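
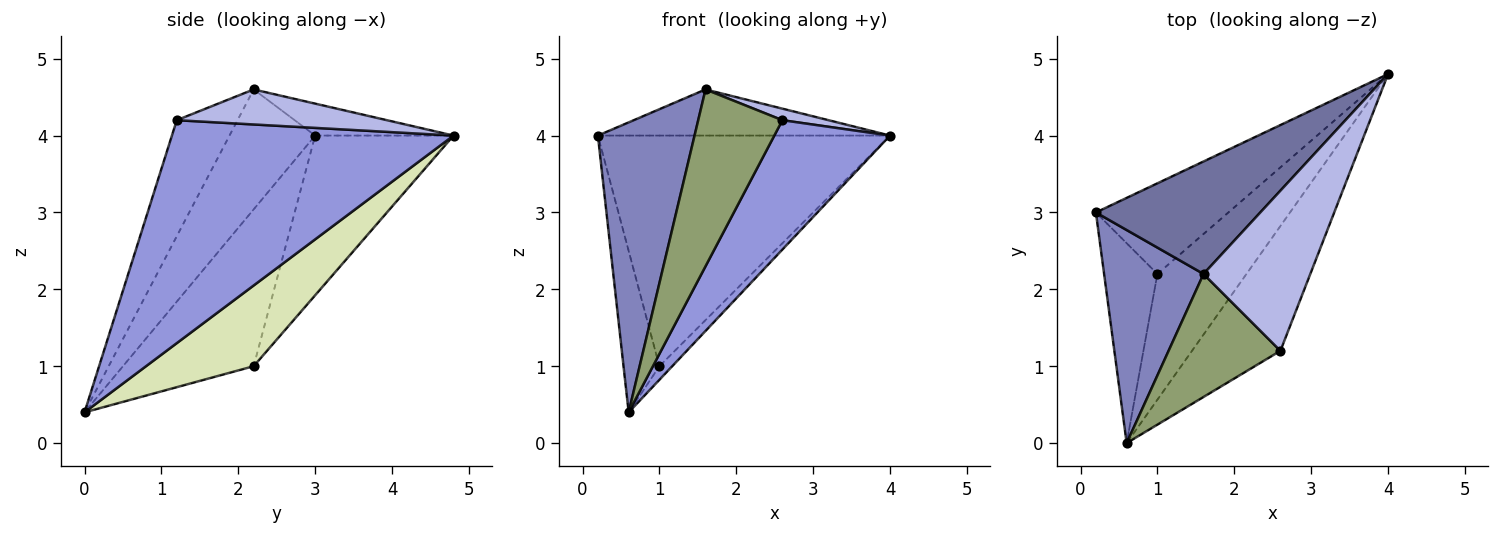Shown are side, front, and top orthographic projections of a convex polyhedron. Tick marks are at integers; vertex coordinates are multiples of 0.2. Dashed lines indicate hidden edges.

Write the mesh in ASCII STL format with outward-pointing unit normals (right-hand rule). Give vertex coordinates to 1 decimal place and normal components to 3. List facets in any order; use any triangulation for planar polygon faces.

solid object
 facet normal -0.177 0.373 0.911
  outer loop
   vertex 1.6 2.2 4.6
   vertex 4.0 4.8 4.0
   vertex 0.2 3.0 4.0
  endloop
 endfacet
 facet normal -0.581 -0.656 0.482
  outer loop
   vertex 1.6 2.2 4.6
   vertex 0.2 3.0 4.0
   vertex 0.6 0.0 0.4
  endloop
 endfacet
 facet normal 0.868 -0.357 -0.344
  outer loop
   vertex 2.6 1.2 4.2
   vertex 0.6 0.0 0.4
   vertex 4.0 4.8 4.0
  endloop
 endfacet
 facet normal 0.311 -0.068 0.948
  outer loop
   vertex 2.6 1.2 4.2
   vertex 4.0 4.8 4.0
   vertex 1.6 2.2 4.6
  endloop
 endfacet
 facet normal -0.510 -0.706 0.491
  outer loop
   vertex 2.6 1.2 4.2
   vertex 1.6 2.2 4.6
   vertex 0.6 0.0 0.4
  endloop
 endfacet
 facet normal -0.403 0.852 -0.335
  outer loop
   vertex 1.0 2.2 1.0
   vertex 0.2 3.0 4.0
   vertex 4.0 4.8 4.0
  endloop
 endfacet
 facet normal -0.916 0.252 -0.311
  outer loop
   vertex 1.0 2.2 1.0
   vertex 0.6 0.0 0.4
   vertex 0.2 3.0 4.0
  endloop
 endfacet
 facet normal 0.669 0.080 -0.739
  outer loop
   vertex 1.0 2.2 1.0
   vertex 4.0 4.8 4.0
   vertex 0.6 0.0 0.4
  endloop
 endfacet
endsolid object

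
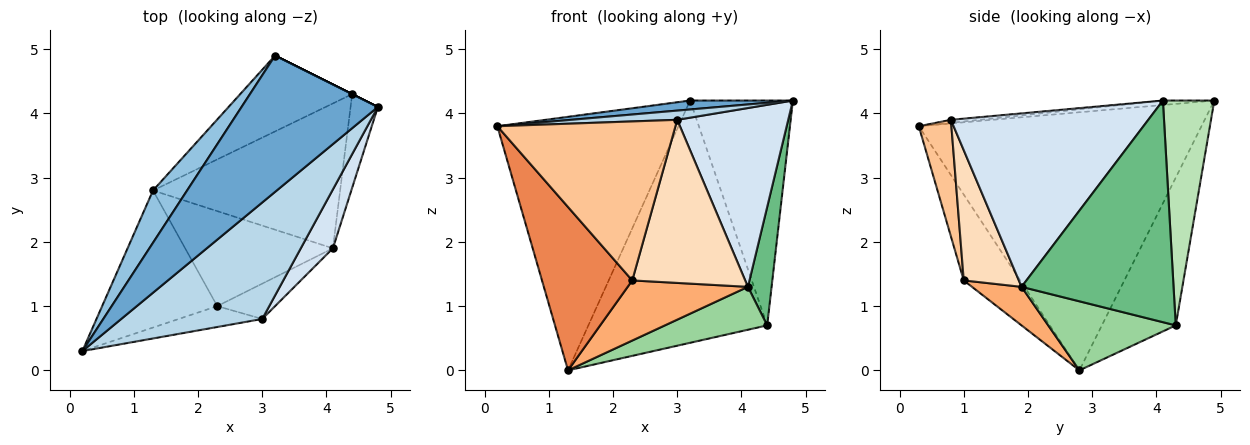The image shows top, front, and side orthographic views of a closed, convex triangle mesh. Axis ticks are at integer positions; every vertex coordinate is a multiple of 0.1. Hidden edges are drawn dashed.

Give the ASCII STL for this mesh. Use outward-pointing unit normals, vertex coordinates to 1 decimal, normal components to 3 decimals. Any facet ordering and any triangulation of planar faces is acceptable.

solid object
 facet normal -0.033 -0.065 0.997
  outer loop
   vertex 3.2 4.9 4.2
   vertex 0.2 0.3 3.8
   vertex 4.8 4.1 4.2
  endloop
 endfacet
 facet normal -0.837 0.536 0.110
  outer loop
   vertex 1.3 2.8 0.0
   vertex 0.2 0.3 3.8
   vertex 3.2 4.9 4.2
  endloop
 endfacet
 facet normal -0.022 -0.079 0.997
  outer loop
   vertex 3.0 0.8 3.9
   vertex 4.8 4.1 4.2
   vertex 0.2 0.3 3.8
  endloop
 endfacet
 facet normal 0.861 -0.484 0.159
  outer loop
   vertex 3.0 0.8 3.9
   vertex 4.1 1.9 1.3
   vertex 4.8 4.1 4.2
  endloop
 endfacet
 facet normal -0.432 -0.691 -0.580
  outer loop
   vertex 2.3 1.0 1.4
   vertex 0.2 0.3 3.8
   vertex 1.3 2.8 0.0
  endloop
 endfacet
 facet normal 0.215 -0.522 -0.825
  outer loop
   vertex 2.3 1.0 1.4
   vertex 1.3 2.8 0.0
   vertex 4.1 1.9 1.3
  endloop
 endfacet
 facet normal 0.179 -0.976 -0.128
  outer loop
   vertex 2.3 1.0 1.4
   vertex 3.0 0.8 3.9
   vertex 0.2 0.3 3.8
  endloop
 endfacet
 facet normal 0.430 -0.882 -0.191
  outer loop
   vertex 2.3 1.0 1.4
   vertex 4.1 1.9 1.3
   vertex 3.0 0.8 3.9
  endloop
 endfacet
 facet normal 0.981 -0.153 -0.121
  outer loop
   vertex 4.4 4.3 0.7
   vertex 4.8 4.1 4.2
   vertex 4.1 1.9 1.3
  endloop
 endfacet
 facet normal 0.334 -0.268 -0.904
  outer loop
   vertex 4.4 4.3 0.7
   vertex 4.1 1.9 1.3
   vertex 1.3 2.8 0.0
  endloop
 endfacet
 facet normal 0.447 0.894 0.000
  outer loop
   vertex 4.4 4.3 0.7
   vertex 3.2 4.9 4.2
   vertex 4.8 4.1 4.2
  endloop
 endfacet
 facet normal -0.367 0.888 -0.278
  outer loop
   vertex 4.4 4.3 0.7
   vertex 1.3 2.8 0.0
   vertex 3.2 4.9 4.2
  endloop
 endfacet
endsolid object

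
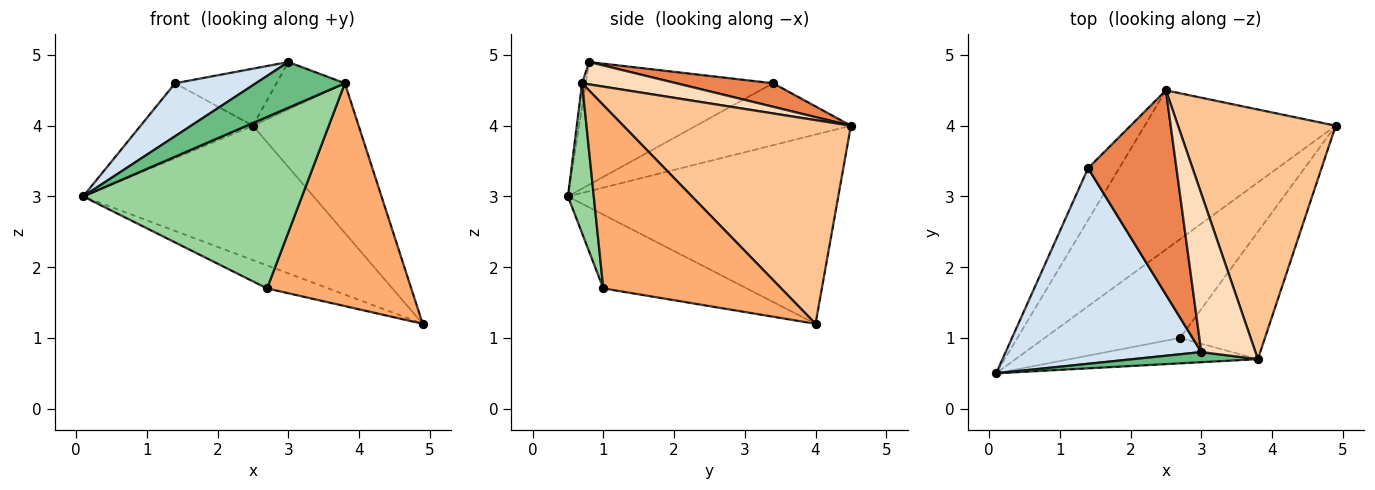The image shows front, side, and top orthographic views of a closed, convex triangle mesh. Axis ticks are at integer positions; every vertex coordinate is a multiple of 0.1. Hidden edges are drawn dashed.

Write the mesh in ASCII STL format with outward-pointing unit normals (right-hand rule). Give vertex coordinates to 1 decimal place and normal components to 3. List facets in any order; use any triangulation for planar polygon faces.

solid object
 facet normal -0.604 0.514 -0.609
  outer loop
   vertex 2.5 4.5 4.0
   vertex 4.9 4.0 1.2
   vertex 0.1 0.5 3.0
  endloop
 endfacet
 facet normal -0.469 0.200 -0.860
  outer loop
   vertex 2.7 1.0 1.7
   vertex 0.1 0.5 3.0
   vertex 4.9 4.0 1.2
  endloop
 endfacet
 facet normal -0.750 0.544 -0.377
  outer loop
   vertex 1.4 3.4 4.6
   vertex 2.5 4.5 4.0
   vertex 0.1 0.5 3.0
  endloop
 endfacet
 facet normal -0.518 -0.223 0.826
  outer loop
   vertex 1.4 3.4 4.6
   vertex 0.1 0.5 3.0
   vertex 3.0 0.8 4.9
  endloop
 endfacet
 facet normal 0.248 0.261 0.933
  outer loop
   vertex 1.4 3.4 4.6
   vertex 3.0 0.8 4.9
   vertex 2.5 4.5 4.0
  endloop
 endfacet
 facet normal 0.731 -0.592 -0.339
  outer loop
   vertex 3.8 0.7 4.6
   vertex 2.7 1.0 1.7
   vertex 4.9 4.0 1.2
  endloop
 endfacet
 facet normal 0.742 0.345 0.575
  outer loop
   vertex 3.8 0.7 4.6
   vertex 4.9 4.0 1.2
   vertex 2.5 4.5 4.0
  endloop
 endfacet
 facet normal 0.367 0.266 0.891
  outer loop
   vertex 3.8 0.7 4.6
   vertex 2.5 4.5 4.0
   vertex 3.0 0.8 4.9
  endloop
 endfacet
 facet normal -0.041 -0.975 0.216
  outer loop
   vertex 3.8 0.7 4.6
   vertex 3.0 0.8 4.9
   vertex 0.1 0.5 3.0
  endloop
 endfacet
 facet normal 0.116 -0.982 -0.146
  outer loop
   vertex 3.8 0.7 4.6
   vertex 0.1 0.5 3.0
   vertex 2.7 1.0 1.7
  endloop
 endfacet
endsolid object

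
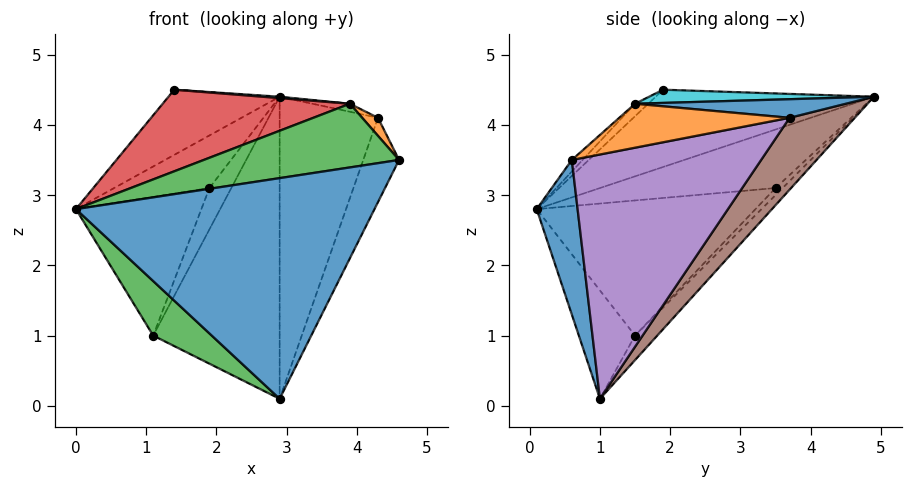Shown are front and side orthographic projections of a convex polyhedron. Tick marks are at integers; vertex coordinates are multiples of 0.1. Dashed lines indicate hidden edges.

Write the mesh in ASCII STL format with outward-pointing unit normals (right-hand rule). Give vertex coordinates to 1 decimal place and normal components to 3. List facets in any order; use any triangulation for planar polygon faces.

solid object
 facet normal 0.134 -0.974 -0.181
  outer loop
   vertex 2.9 1.0 0.1
   vertex 4.6 0.6 3.5
   vertex 0.0 0.1 2.8
  endloop
 endfacet
 facet normal -0.864 0.440 0.245
  outer loop
   vertex 1.4 1.9 4.5
   vertex 2.9 4.9 4.4
   vertex 0.0 0.1 2.8
  endloop
 endfacet
 facet normal -0.494 -0.514 -0.701
  outer loop
   vertex 1.1 1.5 1.0
   vertex 2.9 1.0 0.1
   vertex 0.0 0.1 2.8
  endloop
 endfacet
 facet normal -0.129 0.735 -0.666
  outer loop
   vertex 1.1 1.5 1.0
   vertex 2.9 4.9 4.4
   vertex 2.9 1.0 0.1
  endloop
 endfacet
 facet normal 0.889 0.168 -0.425
  outer loop
   vertex 4.3 3.7 4.1
   vertex 4.6 0.6 3.5
   vertex 2.9 1.0 0.1
  endloop
 endfacet
 facet normal 0.441 0.665 -0.603
  outer loop
   vertex 4.3 3.7 4.1
   vertex 2.9 1.0 0.1
   vertex 2.9 4.9 4.4
  endloop
 endfacet
 facet normal -0.868 0.471 0.161
  outer loop
   vertex 1.9 3.5 3.1
   vertex 0.0 0.1 2.8
   vertex 2.9 4.9 4.4
  endloop
 endfacet
 facet normal -0.859 0.492 -0.142
  outer loop
   vertex 1.9 3.5 3.1
   vertex 1.1 1.5 1.0
   vertex 0.0 0.1 2.8
  endloop
 endfacet
 facet normal -0.240 0.747 -0.620
  outer loop
   vertex 1.9 3.5 3.1
   vertex 2.9 4.9 4.4
   vertex 1.1 1.5 1.0
  endloop
 endfacet
 facet normal 0.079 -0.006 0.997
  outer loop
   vertex 3.9 1.5 4.3
   vertex 2.9 4.9 4.4
   vertex 1.4 1.9 4.5
  endloop
 endfacet
 facet normal 0.245 0.044 0.969
  outer loop
   vertex 3.9 1.5 4.3
   vertex 4.3 3.7 4.1
   vertex 2.9 4.9 4.4
  endloop
 endfacet
 facet normal 0.713 -0.066 0.698
  outer loop
   vertex 3.9 1.5 4.3
   vertex 4.6 0.6 3.5
   vertex 4.3 3.7 4.1
  endloop
 endfacet
 facet normal -0.038 -0.680 0.732
  outer loop
   vertex 3.9 1.5 4.3
   vertex 0.0 0.1 2.8
   vertex 4.6 0.6 3.5
  endloop
 endfacet
 facet normal -0.047 -0.666 0.744
  outer loop
   vertex 3.9 1.5 4.3
   vertex 1.4 1.9 4.5
   vertex 0.0 0.1 2.8
  endloop
 endfacet
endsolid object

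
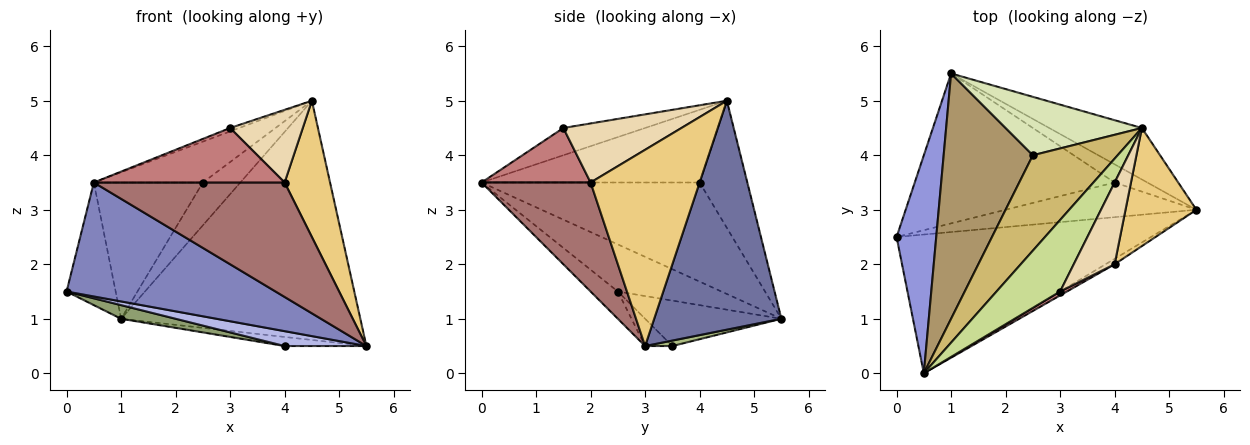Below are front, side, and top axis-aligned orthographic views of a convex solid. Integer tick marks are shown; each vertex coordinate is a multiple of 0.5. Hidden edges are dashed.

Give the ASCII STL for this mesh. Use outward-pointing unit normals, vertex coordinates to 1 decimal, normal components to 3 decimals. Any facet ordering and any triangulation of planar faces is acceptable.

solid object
 facet normal 0.461 0.867 -0.187
  outer loop
   vertex 4.5 4.5 5.0
   vertex 5.5 3.0 0.5
   vertex 1.0 5.5 1.0
  endloop
 endfacet
 facet normal -0.083 -0.633 -0.770
  outer loop
   vertex 0.5 0.0 3.5
   vertex 0.0 2.5 1.5
   vertex 5.5 3.0 0.5
  endloop
 endfacet
 facet normal -0.719 0.341 0.606
  outer loop
   vertex 0.5 0.0 3.5
   vertex 1.0 5.5 1.0
   vertex 0.0 2.5 1.5
  endloop
 endfacet
 facet normal -0.130 -0.391 -0.911
  outer loop
   vertex 4.0 3.5 0.5
   vertex 5.5 3.0 0.5
   vertex 0.0 2.5 1.5
  endloop
 endfacet
 facet normal -0.221 -0.088 -0.971
  outer loop
   vertex 4.0 3.5 0.5
   vertex 0.0 2.5 1.5
   vertex 1.0 5.5 1.0
  endloop
 endfacet
 facet normal 0.147 0.442 -0.885
  outer loop
   vertex 4.0 3.5 0.5
   vertex 1.0 5.5 1.0
   vertex 5.5 3.0 0.5
  endloop
 endfacet
 facet normal -0.394 0.044 0.918
  outer loop
   vertex 3.0 1.5 4.5
   vertex 4.5 4.5 5.0
   vertex 0.5 0.0 3.5
  endloop
 endfacet
 facet normal -0.601 0.472 0.644
  outer loop
   vertex 2.5 4.0 3.5
   vertex 4.5 4.5 5.0
   vertex 1.0 5.5 1.0
  endloop
 endfacet
 facet normal -0.697 0.348 0.627
  outer loop
   vertex 2.5 4.0 3.5
   vertex 1.0 5.5 1.0
   vertex 0.5 0.0 3.5
  endloop
 endfacet
 facet normal -0.619 0.309 0.722
  outer loop
   vertex 2.5 4.0 3.5
   vertex 0.5 0.0 3.5
   vertex 4.5 4.5 5.0
  endloop
 endfacet
 facet normal 0.876 -0.365 0.316
  outer loop
   vertex 4.0 2.0 3.5
   vertex 5.5 3.0 0.5
   vertex 4.5 4.5 5.0
  endloop
 endfacet
 facet normal 0.734 -0.451 0.508
  outer loop
   vertex 4.0 2.0 3.5
   vertex 4.5 4.5 5.0
   vertex 3.0 1.5 4.5
  endloop
 endfacet
 facet normal 0.496 -0.868 -0.041
  outer loop
   vertex 4.0 2.0 3.5
   vertex 0.5 0.0 3.5
   vertex 5.5 3.0 0.5
  endloop
 endfacet
 facet normal 0.495 -0.867 0.062
  outer loop
   vertex 4.0 2.0 3.5
   vertex 3.0 1.5 4.5
   vertex 0.5 0.0 3.5
  endloop
 endfacet
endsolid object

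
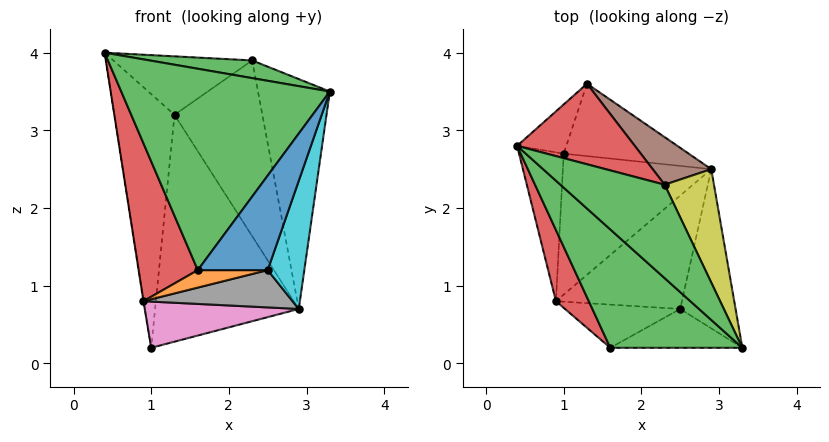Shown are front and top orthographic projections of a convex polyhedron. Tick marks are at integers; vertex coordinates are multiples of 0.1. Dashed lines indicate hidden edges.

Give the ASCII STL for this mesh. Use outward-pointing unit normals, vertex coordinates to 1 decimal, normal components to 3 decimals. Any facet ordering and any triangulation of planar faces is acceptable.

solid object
 facet normal -0.721 0.680 -0.132
  outer loop
   vertex 1.0 2.7 0.2
   vertex 0.4 2.8 4.0
   vertex 1.3 3.6 3.2
  endloop
 endfacet
 facet normal -0.988 0.003 -0.156
  outer loop
   vertex 0.9 0.8 0.8
   vertex 0.4 2.8 4.0
   vertex 1.0 2.7 0.2
  endloop
 endfacet
 facet normal 0.003 -0.186 0.983
  outer loop
   vertex 2.3 2.3 3.9
   vertex 0.4 2.8 4.0
   vertex 3.3 0.2 3.5
  endloop
 endfacet
 facet normal 0.193 0.576 0.794
  outer loop
   vertex 2.3 2.3 3.9
   vertex 1.3 3.6 3.2
   vertex 0.4 2.8 4.0
  endloop
 endfacet
 facet normal 0.177 0.938 -0.299
  outer loop
   vertex 2.9 2.5 0.7
   vertex 1.0 2.7 0.2
   vertex 1.3 3.6 3.2
  endloop
 endfacet
 facet normal 0.731 0.658 0.178
  outer loop
   vertex 2.9 2.5 0.7
   vertex 1.3 3.6 3.2
   vertex 2.3 2.3 3.9
  endloop
 endfacet
 facet normal 0.212 -0.304 -0.929
  outer loop
   vertex 2.9 2.5 0.7
   vertex 0.9 0.8 0.8
   vertex 1.0 2.7 0.2
  endloop
 endfacet
 facet normal 0.213 -0.305 -0.928
  outer loop
   vertex 2.9 2.5 0.7
   vertex 2.5 0.7 1.2
   vertex 0.9 0.8 0.8
  endloop
 endfacet
 facet normal 0.900 0.392 0.193
  outer loop
   vertex 2.9 2.5 0.7
   vertex 2.3 2.3 3.9
   vertex 3.3 0.2 3.5
  endloop
 endfacet
 facet normal 0.879 -0.298 -0.371
  outer loop
   vertex 2.9 2.5 0.7
   vertex 3.3 0.2 3.5
   vertex 2.5 0.7 1.2
  endloop
 endfacet
 facet normal 0.457 -0.823 -0.338
  outer loop
   vertex 1.6 0.2 1.2
   vertex 2.5 0.7 1.2
   vertex 3.3 0.2 3.5
  endloop
 endfacet
 facet normal 0.204 -0.367 -0.908
  outer loop
   vertex 1.6 0.2 1.2
   vertex 0.9 0.8 0.8
   vertex 2.5 0.7 1.2
  endloop
 endfacet
 facet normal -0.565 -0.711 0.418
  outer loop
   vertex 1.6 0.2 1.2
   vertex 3.3 0.2 3.5
   vertex 0.4 2.8 4.0
  endloop
 endfacet
 facet normal -0.713 -0.639 0.288
  outer loop
   vertex 1.6 0.2 1.2
   vertex 0.4 2.8 4.0
   vertex 0.9 0.8 0.8
  endloop
 endfacet
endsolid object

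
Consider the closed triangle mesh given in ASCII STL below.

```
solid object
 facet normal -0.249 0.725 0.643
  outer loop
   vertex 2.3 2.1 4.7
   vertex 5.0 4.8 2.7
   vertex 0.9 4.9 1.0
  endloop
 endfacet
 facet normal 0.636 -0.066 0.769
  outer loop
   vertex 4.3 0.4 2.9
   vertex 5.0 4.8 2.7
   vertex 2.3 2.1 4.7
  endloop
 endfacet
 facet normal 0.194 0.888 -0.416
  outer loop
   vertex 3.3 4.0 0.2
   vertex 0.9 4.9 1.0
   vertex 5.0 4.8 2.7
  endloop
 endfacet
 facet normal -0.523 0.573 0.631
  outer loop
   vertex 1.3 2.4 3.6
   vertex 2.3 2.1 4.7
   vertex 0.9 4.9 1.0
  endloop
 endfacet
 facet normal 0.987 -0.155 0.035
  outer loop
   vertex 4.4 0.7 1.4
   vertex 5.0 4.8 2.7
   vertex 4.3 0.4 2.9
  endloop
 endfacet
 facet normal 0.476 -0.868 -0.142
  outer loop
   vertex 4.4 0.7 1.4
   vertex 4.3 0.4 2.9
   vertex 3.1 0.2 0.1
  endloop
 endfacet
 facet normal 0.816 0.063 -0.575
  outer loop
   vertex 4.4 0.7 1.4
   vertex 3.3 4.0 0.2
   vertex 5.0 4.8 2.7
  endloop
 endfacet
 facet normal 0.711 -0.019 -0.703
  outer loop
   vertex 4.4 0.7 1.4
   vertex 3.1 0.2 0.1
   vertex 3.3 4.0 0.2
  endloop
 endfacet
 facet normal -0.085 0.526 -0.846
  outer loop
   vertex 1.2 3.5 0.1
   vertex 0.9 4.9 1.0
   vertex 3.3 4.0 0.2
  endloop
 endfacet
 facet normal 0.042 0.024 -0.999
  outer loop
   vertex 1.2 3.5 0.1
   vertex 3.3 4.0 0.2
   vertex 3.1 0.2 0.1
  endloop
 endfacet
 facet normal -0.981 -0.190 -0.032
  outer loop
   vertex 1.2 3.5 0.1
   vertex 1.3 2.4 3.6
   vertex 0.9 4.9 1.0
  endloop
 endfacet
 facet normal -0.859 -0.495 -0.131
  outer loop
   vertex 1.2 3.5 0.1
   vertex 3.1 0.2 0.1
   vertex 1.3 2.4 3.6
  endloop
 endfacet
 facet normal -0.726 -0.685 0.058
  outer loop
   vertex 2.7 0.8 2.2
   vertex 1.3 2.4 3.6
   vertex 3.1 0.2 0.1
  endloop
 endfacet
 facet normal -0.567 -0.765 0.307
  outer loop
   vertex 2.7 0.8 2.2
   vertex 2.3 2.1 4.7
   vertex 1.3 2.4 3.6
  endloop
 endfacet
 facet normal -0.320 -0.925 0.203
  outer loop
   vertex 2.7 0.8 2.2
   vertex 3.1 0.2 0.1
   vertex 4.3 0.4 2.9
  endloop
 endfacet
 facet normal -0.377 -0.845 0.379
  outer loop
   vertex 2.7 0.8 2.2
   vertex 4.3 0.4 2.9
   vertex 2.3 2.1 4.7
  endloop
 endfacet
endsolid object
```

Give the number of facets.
16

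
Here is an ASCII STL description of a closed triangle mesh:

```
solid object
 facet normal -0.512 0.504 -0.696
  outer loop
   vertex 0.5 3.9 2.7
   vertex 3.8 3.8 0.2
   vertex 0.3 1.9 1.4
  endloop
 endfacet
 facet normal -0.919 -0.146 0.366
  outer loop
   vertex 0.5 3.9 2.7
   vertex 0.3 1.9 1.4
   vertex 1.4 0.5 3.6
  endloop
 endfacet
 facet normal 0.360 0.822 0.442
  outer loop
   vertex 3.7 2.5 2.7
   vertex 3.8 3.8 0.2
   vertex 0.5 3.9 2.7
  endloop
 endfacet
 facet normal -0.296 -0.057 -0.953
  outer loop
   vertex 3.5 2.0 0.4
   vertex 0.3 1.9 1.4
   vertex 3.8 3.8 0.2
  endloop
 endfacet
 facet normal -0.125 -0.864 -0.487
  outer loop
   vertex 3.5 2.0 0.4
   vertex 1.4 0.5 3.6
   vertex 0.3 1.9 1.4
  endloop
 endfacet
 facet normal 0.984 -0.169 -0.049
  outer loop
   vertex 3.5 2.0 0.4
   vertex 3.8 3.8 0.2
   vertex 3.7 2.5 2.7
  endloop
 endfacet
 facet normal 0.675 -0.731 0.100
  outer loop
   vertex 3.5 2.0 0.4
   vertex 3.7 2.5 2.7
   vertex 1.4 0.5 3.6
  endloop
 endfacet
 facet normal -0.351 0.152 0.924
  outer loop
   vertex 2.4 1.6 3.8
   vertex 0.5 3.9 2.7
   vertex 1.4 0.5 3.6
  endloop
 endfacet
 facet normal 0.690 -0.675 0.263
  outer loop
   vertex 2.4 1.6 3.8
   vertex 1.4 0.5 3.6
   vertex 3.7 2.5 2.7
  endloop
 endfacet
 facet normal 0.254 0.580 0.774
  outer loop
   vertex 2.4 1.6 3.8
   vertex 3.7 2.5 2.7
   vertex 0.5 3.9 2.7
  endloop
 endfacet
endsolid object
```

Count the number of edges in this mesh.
15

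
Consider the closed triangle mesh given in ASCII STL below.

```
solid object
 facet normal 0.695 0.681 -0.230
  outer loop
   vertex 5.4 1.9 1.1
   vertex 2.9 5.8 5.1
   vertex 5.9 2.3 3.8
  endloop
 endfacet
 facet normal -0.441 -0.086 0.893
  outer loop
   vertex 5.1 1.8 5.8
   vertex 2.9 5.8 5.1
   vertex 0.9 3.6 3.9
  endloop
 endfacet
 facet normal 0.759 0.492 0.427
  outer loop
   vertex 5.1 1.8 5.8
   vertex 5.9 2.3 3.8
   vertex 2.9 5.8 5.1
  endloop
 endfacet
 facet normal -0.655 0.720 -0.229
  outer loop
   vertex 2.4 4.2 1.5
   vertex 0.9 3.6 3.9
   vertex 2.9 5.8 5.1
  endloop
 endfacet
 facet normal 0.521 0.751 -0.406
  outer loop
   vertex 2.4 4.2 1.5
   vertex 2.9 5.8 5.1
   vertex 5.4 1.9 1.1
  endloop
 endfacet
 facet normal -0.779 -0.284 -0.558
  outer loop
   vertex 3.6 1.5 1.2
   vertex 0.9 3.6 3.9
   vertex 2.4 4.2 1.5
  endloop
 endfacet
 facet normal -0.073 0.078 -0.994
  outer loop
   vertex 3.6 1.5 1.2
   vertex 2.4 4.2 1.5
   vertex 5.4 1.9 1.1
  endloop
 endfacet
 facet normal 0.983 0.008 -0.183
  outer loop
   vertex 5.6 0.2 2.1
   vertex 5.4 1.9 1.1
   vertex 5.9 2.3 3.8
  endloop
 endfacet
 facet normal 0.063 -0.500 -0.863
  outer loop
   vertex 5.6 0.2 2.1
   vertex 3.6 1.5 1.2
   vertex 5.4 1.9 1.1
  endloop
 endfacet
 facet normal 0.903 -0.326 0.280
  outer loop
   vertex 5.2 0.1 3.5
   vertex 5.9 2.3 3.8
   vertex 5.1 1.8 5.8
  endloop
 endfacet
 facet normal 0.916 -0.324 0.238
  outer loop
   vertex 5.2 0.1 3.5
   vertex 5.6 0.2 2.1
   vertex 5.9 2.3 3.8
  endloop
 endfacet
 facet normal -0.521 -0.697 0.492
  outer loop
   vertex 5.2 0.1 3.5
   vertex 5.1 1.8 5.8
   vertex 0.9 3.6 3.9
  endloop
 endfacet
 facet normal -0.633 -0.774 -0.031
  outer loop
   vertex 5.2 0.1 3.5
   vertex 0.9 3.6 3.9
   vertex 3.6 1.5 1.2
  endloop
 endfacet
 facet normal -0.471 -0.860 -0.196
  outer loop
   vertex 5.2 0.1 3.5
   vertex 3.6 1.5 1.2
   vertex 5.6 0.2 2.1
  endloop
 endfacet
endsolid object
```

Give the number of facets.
14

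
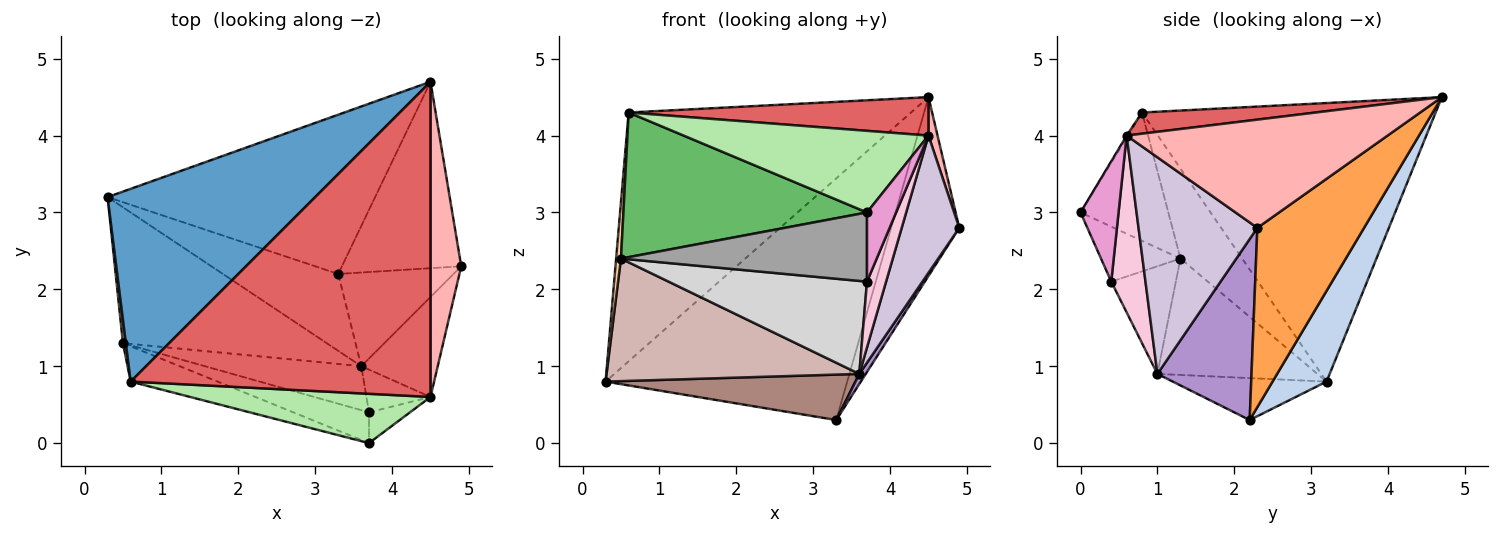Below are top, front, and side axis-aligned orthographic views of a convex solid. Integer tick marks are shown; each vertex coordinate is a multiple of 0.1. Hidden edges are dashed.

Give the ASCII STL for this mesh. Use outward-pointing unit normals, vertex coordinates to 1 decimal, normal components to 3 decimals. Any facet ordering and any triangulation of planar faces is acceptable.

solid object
 facet normal -0.635 0.611 0.473
  outer loop
   vertex 0.6 0.8 4.3
   vertex 4.5 4.7 4.5
   vertex 0.3 3.2 0.8
  endloop
 endfacet
 facet normal 0.183 0.821 -0.541
  outer loop
   vertex 3.3 2.2 0.3
   vertex 0.3 3.2 0.8
   vertex 4.5 4.7 4.5
  endloop
 endfacet
 facet normal 0.735 0.469 -0.489
  outer loop
   vertex 3.3 2.2 0.3
   vertex 4.5 4.7 4.5
   vertex 4.9 2.3 2.8
  endloop
 endfacet
 facet normal -0.996 -0.078 0.032
  outer loop
   vertex 0.5 1.3 2.4
   vertex 0.6 0.8 4.3
   vertex 0.3 3.2 0.8
  endloop
 endfacet
 facet normal -0.330 -0.917 -0.224
  outer loop
   vertex 0.5 1.3 2.4
   vertex 3.7 0.0 3.0
   vertex 0.6 0.8 4.3
  endloop
 endfacet
 facet normal -0.004 -0.856 0.517
  outer loop
   vertex 4.5 0.6 4.0
   vertex 0.6 0.8 4.3
   vertex 3.7 0.0 3.0
  endloop
 endfacet
 facet normal 0.070 -0.121 0.990
  outer loop
   vertex 4.5 0.6 4.0
   vertex 4.5 4.7 4.5
   vertex 0.6 0.8 4.3
  endloop
 endfacet
 facet normal 0.961 -0.033 0.273
  outer loop
   vertex 4.5 0.6 4.0
   vertex 4.9 2.3 2.8
   vertex 4.5 4.7 4.5
  endloop
 endfacet
 facet normal 0.842 -0.058 -0.537
  outer loop
   vertex 3.6 1.0 0.9
   vertex 3.3 2.2 0.3
   vertex 4.9 2.3 2.8
  endloop
 endfacet
 facet normal 0.858 -0.415 -0.303
  outer loop
   vertex 3.6 1.0 0.9
   vertex 4.9 2.3 2.8
   vertex 4.5 0.6 4.0
  endloop
 endfacet
 facet normal -0.299 -0.485 -0.822
  outer loop
   vertex 3.6 1.0 0.9
   vertex 0.3 3.2 0.8
   vertex 3.3 2.2 0.3
  endloop
 endfacet
 facet normal -0.390 -0.617 -0.684
  outer loop
   vertex 3.6 1.0 0.9
   vertex 0.5 1.3 2.4
   vertex 0.3 3.2 0.8
  endloop
 endfacet
 facet normal 0.766 -0.587 -0.261
  outer loop
   vertex 3.7 0.4 2.1
   vertex 4.5 0.6 4.0
   vertex 3.7 0.0 3.0
  endloop
 endfacet
 facet normal 0.833 -0.465 -0.302
  outer loop
   vertex 3.7 0.4 2.1
   vertex 3.6 1.0 0.9
   vertex 4.5 0.6 4.0
  endloop
 endfacet
 facet normal -0.283 -0.876 -0.390
  outer loop
   vertex 3.7 0.4 2.1
   vertex 3.7 0.0 3.0
   vertex 0.5 1.3 2.4
  endloop
 endfacet
 facet normal -0.282 -0.867 -0.410
  outer loop
   vertex 3.7 0.4 2.1
   vertex 0.5 1.3 2.4
   vertex 3.6 1.0 0.9
  endloop
 endfacet
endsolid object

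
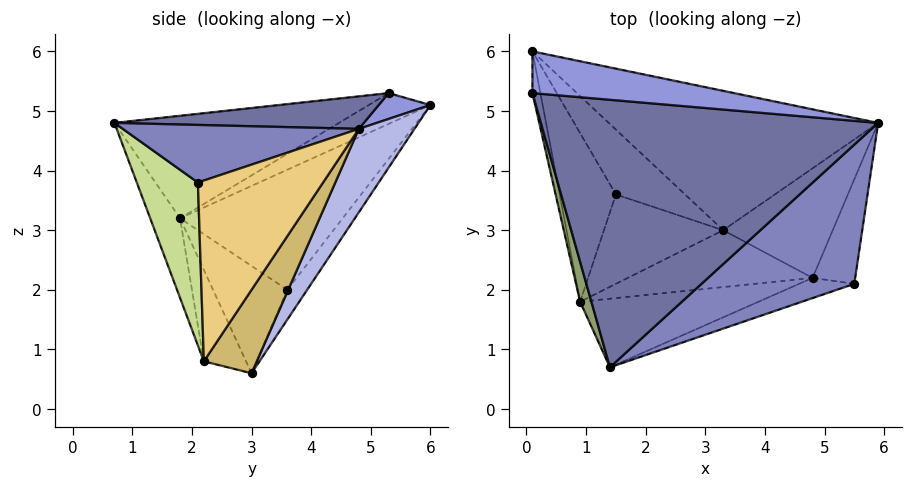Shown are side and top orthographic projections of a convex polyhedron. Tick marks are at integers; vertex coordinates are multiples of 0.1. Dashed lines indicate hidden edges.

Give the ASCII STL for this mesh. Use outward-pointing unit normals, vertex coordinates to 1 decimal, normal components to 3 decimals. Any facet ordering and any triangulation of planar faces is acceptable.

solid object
 facet normal 0.096 -0.081 0.992
  outer loop
   vertex 1.4 0.7 4.8
   vertex 5.9 4.8 4.7
   vertex 0.1 5.3 5.3
  endloop
 endfacet
 facet normal 0.331 -0.342 0.879
  outer loop
   vertex 5.5 2.1 3.8
   vertex 5.9 4.8 4.7
   vertex 1.4 0.7 4.8
  endloop
 endfacet
 facet normal 0.122 0.273 0.954
  outer loop
   vertex 0.1 6.0 5.1
   vertex 0.1 5.3 5.3
   vertex 5.9 4.8 4.7
  endloop
 endfacet
 facet normal 0.147 0.868 -0.474
  outer loop
   vertex 0.1 6.0 5.1
   vertex 5.9 4.8 4.7
   vertex 3.3 3.0 0.6
  endloop
 endfacet
 facet normal -0.954 -0.281 0.105
  outer loop
   vertex 0.9 1.8 3.2
   vertex 1.4 0.7 4.8
   vertex 0.1 5.3 5.3
  endloop
 endfacet
 facet normal -0.966 -0.071 -0.249
  outer loop
   vertex 0.9 1.8 3.2
   vertex 0.1 5.3 5.3
   vertex 0.1 6.0 5.1
  endloop
 endfacet
 facet normal 0.299 -0.949 -0.101
  outer loop
   vertex 4.8 2.2 0.8
   vertex 5.5 2.1 3.8
   vertex 1.4 0.7 4.8
  endloop
 endfacet
 facet normal -0.224 -0.834 -0.504
  outer loop
   vertex 4.8 2.2 0.8
   vertex 1.4 0.7 4.8
   vertex 0.9 1.8 3.2
  endloop
 endfacet
 facet normal -0.305 -0.726 -0.617
  outer loop
   vertex 4.8 2.2 0.8
   vertex 0.9 1.8 3.2
   vertex 3.3 3.0 0.6
  endloop
 endfacet
 facet normal 0.442 0.684 -0.581
  outer loop
   vertex 4.8 2.2 0.8
   vertex 3.3 3.0 0.6
   vertex 5.9 4.8 4.7
  endloop
 endfacet
 facet normal 0.971 -0.068 -0.229
  outer loop
   vertex 4.8 2.2 0.8
   vertex 5.9 4.8 4.7
   vertex 5.5 2.1 3.8
  endloop
 endfacet
 facet normal -0.286 0.691 -0.664
  outer loop
   vertex 1.5 3.6 2.0
   vertex 0.1 6.0 5.1
   vertex 3.3 3.0 0.6
  endloop
 endfacet
 facet normal -0.645 -0.263 -0.717
  outer loop
   vertex 1.5 3.6 2.0
   vertex 3.3 3.0 0.6
   vertex 0.9 1.8 3.2
  endloop
 endfacet
 facet normal -0.906 0.019 -0.424
  outer loop
   vertex 1.5 3.6 2.0
   vertex 0.9 1.8 3.2
   vertex 0.1 6.0 5.1
  endloop
 endfacet
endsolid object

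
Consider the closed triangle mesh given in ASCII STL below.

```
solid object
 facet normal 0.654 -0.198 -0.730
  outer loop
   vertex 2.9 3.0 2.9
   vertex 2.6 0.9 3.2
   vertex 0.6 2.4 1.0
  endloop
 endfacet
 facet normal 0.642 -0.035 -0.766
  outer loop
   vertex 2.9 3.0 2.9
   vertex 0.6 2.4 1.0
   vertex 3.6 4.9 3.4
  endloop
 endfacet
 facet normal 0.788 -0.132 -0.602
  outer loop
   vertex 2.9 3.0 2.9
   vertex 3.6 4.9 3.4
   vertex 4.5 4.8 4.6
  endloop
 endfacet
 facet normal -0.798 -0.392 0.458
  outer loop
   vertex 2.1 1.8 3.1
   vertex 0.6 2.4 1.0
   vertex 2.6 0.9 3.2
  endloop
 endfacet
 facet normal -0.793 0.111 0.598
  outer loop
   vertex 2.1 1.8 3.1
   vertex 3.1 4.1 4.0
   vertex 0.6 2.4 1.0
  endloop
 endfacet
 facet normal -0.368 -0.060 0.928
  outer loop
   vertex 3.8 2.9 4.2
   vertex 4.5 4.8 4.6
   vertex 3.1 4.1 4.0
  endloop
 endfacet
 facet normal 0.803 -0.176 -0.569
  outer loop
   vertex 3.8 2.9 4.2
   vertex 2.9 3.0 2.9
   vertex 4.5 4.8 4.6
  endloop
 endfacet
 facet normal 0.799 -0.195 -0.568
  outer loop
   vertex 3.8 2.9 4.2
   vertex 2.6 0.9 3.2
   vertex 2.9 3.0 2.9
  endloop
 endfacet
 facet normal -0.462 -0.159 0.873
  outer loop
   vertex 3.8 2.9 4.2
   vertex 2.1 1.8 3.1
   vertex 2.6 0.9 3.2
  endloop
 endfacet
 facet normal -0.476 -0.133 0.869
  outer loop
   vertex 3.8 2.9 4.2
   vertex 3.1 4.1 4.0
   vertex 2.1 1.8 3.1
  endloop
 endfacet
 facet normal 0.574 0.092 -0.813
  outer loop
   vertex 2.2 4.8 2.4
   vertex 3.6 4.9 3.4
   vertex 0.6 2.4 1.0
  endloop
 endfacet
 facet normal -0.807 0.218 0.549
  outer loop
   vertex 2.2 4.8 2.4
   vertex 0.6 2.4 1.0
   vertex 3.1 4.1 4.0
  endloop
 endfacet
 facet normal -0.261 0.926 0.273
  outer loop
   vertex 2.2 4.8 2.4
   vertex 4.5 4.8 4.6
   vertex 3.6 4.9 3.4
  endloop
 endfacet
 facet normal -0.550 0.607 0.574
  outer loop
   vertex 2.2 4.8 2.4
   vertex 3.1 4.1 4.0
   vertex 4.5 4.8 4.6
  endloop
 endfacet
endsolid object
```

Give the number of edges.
21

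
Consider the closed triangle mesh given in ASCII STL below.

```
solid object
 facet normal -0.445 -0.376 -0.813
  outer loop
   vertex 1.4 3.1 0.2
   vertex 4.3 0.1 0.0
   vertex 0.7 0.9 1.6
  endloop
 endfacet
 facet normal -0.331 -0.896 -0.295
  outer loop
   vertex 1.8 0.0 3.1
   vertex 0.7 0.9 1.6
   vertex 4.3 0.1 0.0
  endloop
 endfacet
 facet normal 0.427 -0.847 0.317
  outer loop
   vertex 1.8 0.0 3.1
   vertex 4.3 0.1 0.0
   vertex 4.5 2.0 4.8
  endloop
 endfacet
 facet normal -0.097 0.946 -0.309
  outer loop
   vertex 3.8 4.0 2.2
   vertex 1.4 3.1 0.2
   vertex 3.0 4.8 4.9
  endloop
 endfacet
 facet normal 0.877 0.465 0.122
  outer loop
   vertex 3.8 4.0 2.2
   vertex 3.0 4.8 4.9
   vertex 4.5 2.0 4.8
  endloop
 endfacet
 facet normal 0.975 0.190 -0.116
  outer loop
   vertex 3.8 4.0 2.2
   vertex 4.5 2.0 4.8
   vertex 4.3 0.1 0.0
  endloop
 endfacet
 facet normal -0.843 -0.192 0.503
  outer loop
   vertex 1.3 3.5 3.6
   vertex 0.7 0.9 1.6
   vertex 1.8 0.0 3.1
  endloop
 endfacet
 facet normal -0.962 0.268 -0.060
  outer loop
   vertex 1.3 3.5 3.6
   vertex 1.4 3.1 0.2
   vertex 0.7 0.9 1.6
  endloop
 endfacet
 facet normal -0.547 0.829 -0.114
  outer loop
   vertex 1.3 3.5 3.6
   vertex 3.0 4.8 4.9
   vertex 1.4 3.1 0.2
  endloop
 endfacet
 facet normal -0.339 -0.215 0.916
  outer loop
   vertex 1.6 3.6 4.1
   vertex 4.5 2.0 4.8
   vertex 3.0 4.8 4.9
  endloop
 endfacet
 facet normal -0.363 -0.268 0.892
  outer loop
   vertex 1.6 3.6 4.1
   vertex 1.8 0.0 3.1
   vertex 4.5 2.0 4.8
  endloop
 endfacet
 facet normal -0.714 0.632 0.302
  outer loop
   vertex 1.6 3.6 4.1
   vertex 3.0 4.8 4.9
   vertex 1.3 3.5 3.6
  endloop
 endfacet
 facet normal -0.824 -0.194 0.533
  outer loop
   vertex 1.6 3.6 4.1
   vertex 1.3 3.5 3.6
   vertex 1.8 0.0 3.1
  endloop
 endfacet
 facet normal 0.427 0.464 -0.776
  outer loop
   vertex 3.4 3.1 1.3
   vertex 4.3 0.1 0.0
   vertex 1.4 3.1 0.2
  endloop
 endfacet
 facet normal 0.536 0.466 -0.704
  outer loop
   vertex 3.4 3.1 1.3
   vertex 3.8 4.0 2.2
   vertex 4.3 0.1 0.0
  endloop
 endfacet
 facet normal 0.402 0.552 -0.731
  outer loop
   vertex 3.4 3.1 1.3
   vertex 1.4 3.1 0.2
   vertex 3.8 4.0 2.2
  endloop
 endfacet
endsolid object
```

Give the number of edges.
24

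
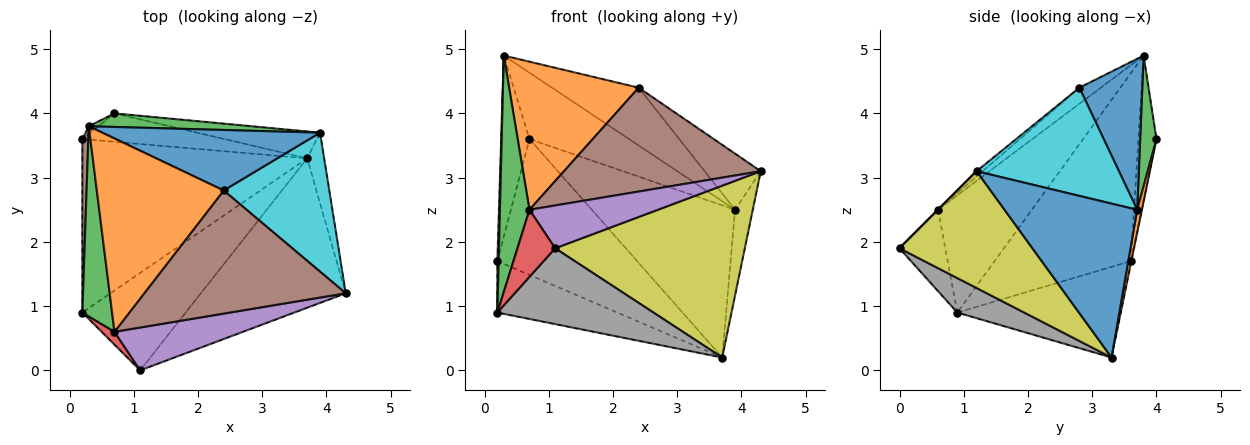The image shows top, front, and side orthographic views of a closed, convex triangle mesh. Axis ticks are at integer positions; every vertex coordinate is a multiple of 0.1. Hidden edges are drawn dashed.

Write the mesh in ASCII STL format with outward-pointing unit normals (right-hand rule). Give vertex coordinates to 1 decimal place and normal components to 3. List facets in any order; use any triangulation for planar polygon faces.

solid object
 facet normal 0.985 0.132 -0.109
  outer loop
   vertex 3.9 3.7 2.5
   vertex 4.3 1.2 3.1
   vertex 3.7 3.3 0.2
  endloop
 endfacet
 facet normal 0.032 0.984 -0.174
  outer loop
   vertex 3.9 3.7 2.5
   vertex 3.7 3.3 0.2
   vertex 0.7 4.0 3.6
  endloop
 endfacet
 facet normal 0.159 0.967 0.198
  outer loop
   vertex 0.3 3.8 4.9
   vertex 3.9 3.7 2.5
   vertex 0.7 4.0 3.6
  endloop
 endfacet
 facet normal -0.361 0.265 -0.894
  outer loop
   vertex 0.2 3.6 1.7
   vertex 3.7 3.3 0.2
   vertex 0.2 0.9 0.9
  endloop
 endfacet
 facet normal -0.004 0.979 -0.205
  outer loop
   vertex 0.2 3.6 1.7
   vertex 0.7 4.0 3.6
   vertex 3.7 3.3 0.2
  endloop
 endfacet
 facet normal -0.999 -0.009 0.032
  outer loop
   vertex 0.2 3.6 1.7
   vertex 0.2 0.9 0.9
   vertex 0.3 3.8 4.9
  endloop
 endfacet
 facet normal -0.538 0.842 -0.036
  outer loop
   vertex 0.2 3.6 1.7
   vertex 0.3 3.8 4.9
   vertex 0.7 4.0 3.6
  endloop
 endfacet
 facet normal 0.254 -0.594 -0.763
  outer loop
   vertex 1.1 0.0 1.9
   vertex 0.2 0.9 0.9
   vertex 3.7 3.3 0.2
  endloop
 endfacet
 facet normal 0.468 -0.667 -0.580
  outer loop
   vertex 1.1 0.0 1.9
   vertex 3.7 3.3 0.2
   vertex 4.3 1.2 3.1
  endloop
 endfacet
 facet normal 0.689 0.272 0.672
  outer loop
   vertex 2.4 2.8 4.4
   vertex 4.3 1.2 3.1
   vertex 3.9 3.7 2.5
  endloop
 endfacet
 facet normal 0.448 0.618 0.646
  outer loop
   vertex 2.4 2.8 4.4
   vertex 3.9 3.7 2.5
   vertex 0.3 3.8 4.9
  endloop
 endfacet
 facet normal -0.100 -0.605 0.790
  outer loop
   vertex 0.7 0.6 2.5
   vertex 2.4 2.8 4.4
   vertex 0.3 3.8 4.9
  endloop
 endfacet
 facet normal -0.927 -0.292 0.235
  outer loop
   vertex 0.7 0.6 2.5
   vertex 0.3 3.8 4.9
   vertex 0.2 0.9 0.9
  endloop
 endfacet
 facet normal -0.766 -0.632 0.121
  outer loop
   vertex 0.7 0.6 2.5
   vertex 0.2 0.9 0.9
   vertex 1.1 0.0 1.9
  endloop
 endfacet
 facet normal 0.000 -0.707 0.707
  outer loop
   vertex 0.7 0.6 2.5
   vertex 1.1 0.0 1.9
   vertex 4.3 1.2 3.1
  endloop
 endfacet
 facet normal -0.020 -0.645 0.764
  outer loop
   vertex 0.7 0.6 2.5
   vertex 4.3 1.2 3.1
   vertex 2.4 2.8 4.4
  endloop
 endfacet
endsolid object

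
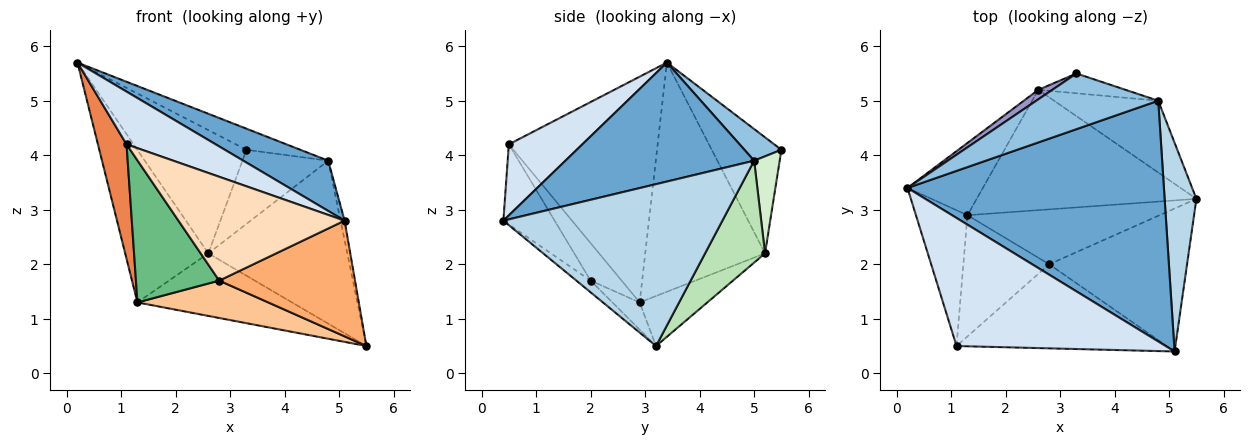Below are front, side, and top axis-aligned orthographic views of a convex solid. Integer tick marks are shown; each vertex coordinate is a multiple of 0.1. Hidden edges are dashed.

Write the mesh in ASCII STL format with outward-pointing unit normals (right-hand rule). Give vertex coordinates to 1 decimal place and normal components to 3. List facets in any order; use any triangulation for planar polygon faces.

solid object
 facet normal 0.414 -0.186 0.891
  outer loop
   vertex 4.8 5.0 3.9
   vertex 0.2 3.4 5.7
   vertex 5.1 0.4 2.8
  endloop
 endfacet
 facet normal 0.236 0.344 0.909
  outer loop
   vertex 4.8 5.0 3.9
   vertex 3.3 5.5 4.1
   vertex 0.2 3.4 5.7
  endloop
 endfacet
 facet normal 0.981 0.018 0.192
  outer loop
   vertex 4.8 5.0 3.9
   vertex 5.1 0.4 2.8
   vertex 5.5 3.2 0.5
  endloop
 endfacet
 facet normal 0.300 -0.363 0.882
  outer loop
   vertex 1.1 0.5 4.2
   vertex 5.1 0.4 2.8
   vertex 0.2 3.4 5.7
  endloop
 endfacet
 facet normal -0.958 -0.184 -0.219
  outer loop
   vertex 1.1 0.5 4.2
   vertex 0.2 3.4 5.7
   vertex 1.3 2.9 1.3
  endloop
 endfacet
 facet normal -0.066 -0.628 -0.776
  outer loop
   vertex 2.8 2.0 1.7
   vertex 5.5 3.2 0.5
   vertex 5.1 0.4 2.8
  endloop
 endfacet
 facet normal -0.116 -0.559 -0.821
  outer loop
   vertex 2.8 2.0 1.7
   vertex 1.3 2.9 1.3
   vertex 5.5 3.2 0.5
  endloop
 endfacet
 facet normal -0.233 -0.756 -0.612
  outer loop
   vertex 2.8 2.0 1.7
   vertex 5.1 0.4 2.8
   vertex 1.1 0.5 4.2
  endloop
 endfacet
 facet normal -0.273 -0.732 -0.625
  outer loop
   vertex 2.8 2.0 1.7
   vertex 1.1 0.5 4.2
   vertex 1.3 2.9 1.3
  endloop
 endfacet
 facet normal -0.198 0.452 -0.870
  outer loop
   vertex 2.6 5.2 2.2
   vertex 5.5 3.2 0.5
   vertex 1.3 2.9 1.3
  endloop
 endfacet
 facet normal 0.367 0.851 -0.375
  outer loop
   vertex 2.6 5.2 2.2
   vertex 4.8 5.0 3.9
   vertex 5.5 3.2 0.5
  endloop
 endfacet
 facet normal 0.276 0.928 -0.248
  outer loop
   vertex 2.6 5.2 2.2
   vertex 3.3 5.5 4.1
   vertex 4.8 5.0 3.9
  endloop
 endfacet
 facet normal -0.537 0.841 0.065
  outer loop
   vertex 2.6 5.2 2.2
   vertex 0.2 3.4 5.7
   vertex 3.3 5.5 4.1
  endloop
 endfacet
 facet normal -0.793 0.550 -0.261
  outer loop
   vertex 2.6 5.2 2.2
   vertex 1.3 2.9 1.3
   vertex 0.2 3.4 5.7
  endloop
 endfacet
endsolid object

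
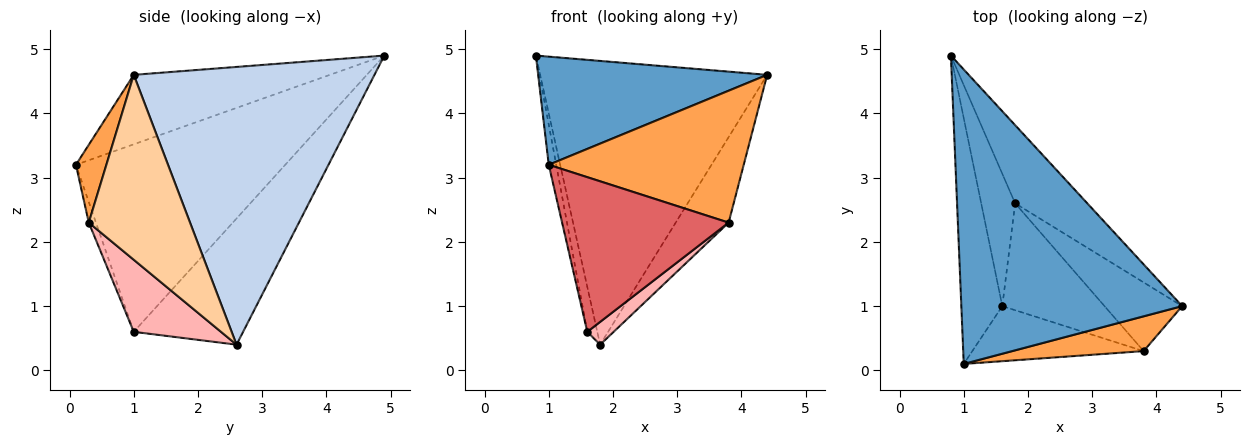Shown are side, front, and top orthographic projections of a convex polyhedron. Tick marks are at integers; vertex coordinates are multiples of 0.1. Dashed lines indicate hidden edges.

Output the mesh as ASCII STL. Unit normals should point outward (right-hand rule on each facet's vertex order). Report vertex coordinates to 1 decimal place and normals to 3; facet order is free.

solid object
 facet normal -0.283 -0.331 0.900
  outer loop
   vertex 1.0 0.1 3.2
   vertex 4.4 1.0 4.6
   vertex 0.8 4.9 4.9
  endloop
 endfacet
 facet normal 0.715 0.674 -0.186
  outer loop
   vertex 1.8 2.6 0.4
   vertex 0.8 4.9 4.9
   vertex 4.4 1.0 4.6
  endloop
 endfacet
 facet normal 0.149 -0.956 0.252
  outer loop
   vertex 3.8 0.3 2.3
   vertex 4.4 1.0 4.6
   vertex 1.0 0.1 3.2
  endloop
 endfacet
 facet normal 0.831 0.434 -0.349
  outer loop
   vertex 3.8 0.3 2.3
   vertex 1.8 2.6 0.4
   vertex 4.4 1.0 4.6
  endloop
 endfacet
 facet normal -0.976 0.035 -0.213
  outer loop
   vertex 1.6 1.0 0.6
   vertex 1.0 0.1 3.2
   vertex 0.8 4.9 4.9
  endloop
 endfacet
 facet normal -0.962 0.088 -0.259
  outer loop
   vertex 1.6 1.0 0.6
   vertex 0.8 4.9 4.9
   vertex 1.8 2.6 0.4
  endloop
 endfacet
 facet normal -0.041 -0.941 -0.335
  outer loop
   vertex 1.6 1.0 0.6
   vertex 3.8 0.3 2.3
   vertex 1.0 0.1 3.2
  endloop
 endfacet
 facet normal 0.568 -0.172 -0.805
  outer loop
   vertex 1.6 1.0 0.6
   vertex 1.8 2.6 0.4
   vertex 3.8 0.3 2.3
  endloop
 endfacet
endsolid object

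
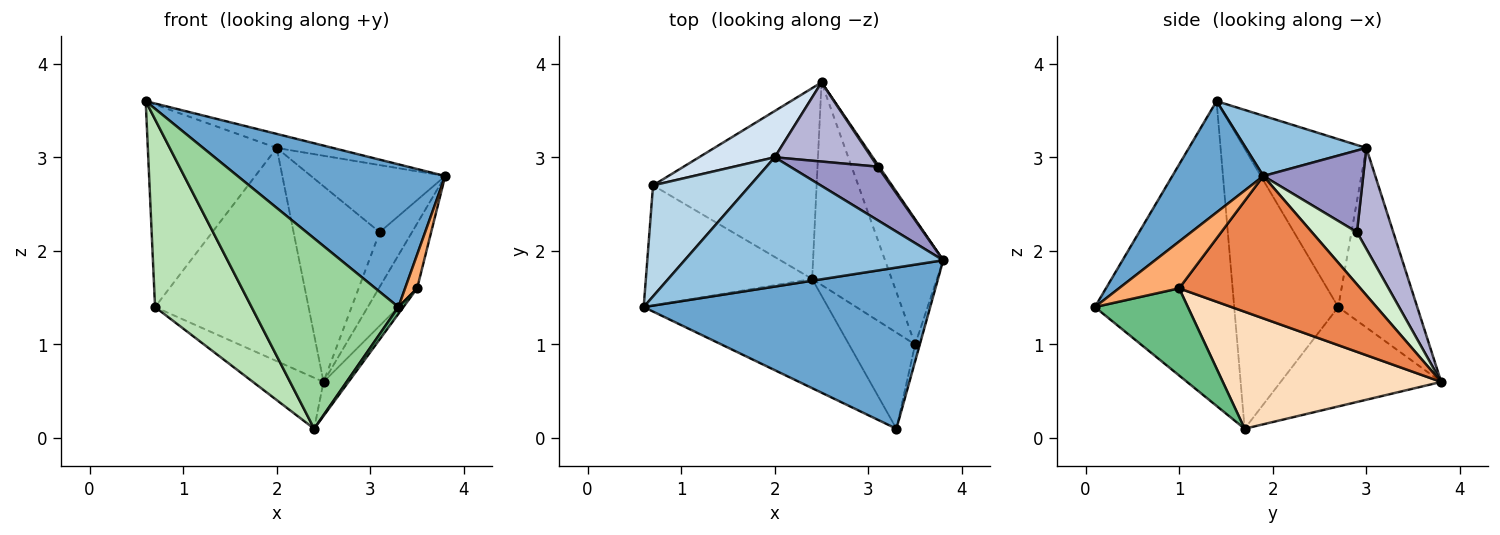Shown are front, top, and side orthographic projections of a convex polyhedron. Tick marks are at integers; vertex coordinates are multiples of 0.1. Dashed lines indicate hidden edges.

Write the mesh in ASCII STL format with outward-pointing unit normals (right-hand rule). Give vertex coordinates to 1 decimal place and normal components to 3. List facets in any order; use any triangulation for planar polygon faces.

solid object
 facet normal 0.279 -0.637 0.719
  outer loop
   vertex 3.3 0.1 1.4
   vertex 3.8 1.9 2.8
   vertex 0.6 1.4 3.6
  endloop
 endfacet
 facet normal 0.226 0.105 0.969
  outer loop
   vertex 2.0 3.0 3.1
   vertex 0.6 1.4 3.6
   vertex 3.8 1.9 2.8
  endloop
 endfacet
 facet normal -0.639 0.675 0.370
  outer loop
   vertex 2.0 3.0 3.1
   vertex 0.7 2.7 1.4
   vertex 0.6 1.4 3.6
  endloop
 endfacet
 facet normal -0.449 0.873 0.190
  outer loop
   vertex 2.0 3.0 3.1
   vertex 2.5 3.8 0.6
   vertex 0.7 2.7 1.4
  endloop
 endfacet
 facet normal 0.909 0.192 -0.371
  outer loop
   vertex 3.5 1.0 1.6
   vertex 2.5 3.8 0.6
   vertex 3.8 1.9 2.8
  endloop
 endfacet
 facet normal 0.976 -0.195 -0.098
  outer loop
   vertex 3.5 1.0 1.6
   vertex 3.8 1.9 2.8
   vertex 3.3 0.1 1.4
  endloop
 endfacet
 facet normal -0.506 0.222 -0.833
  outer loop
   vertex 2.4 1.7 0.1
   vertex 0.7 2.7 1.4
   vertex 2.5 3.8 0.6
  endloop
 endfacet
 facet normal 0.823 0.094 -0.560
  outer loop
   vertex 2.4 1.7 0.1
   vertex 2.5 3.8 0.6
   vertex 3.5 1.0 1.6
  endloop
 endfacet
 facet normal 0.796 -0.043 -0.604
  outer loop
   vertex 2.4 1.7 0.1
   vertex 3.5 1.0 1.6
   vertex 3.3 0.1 1.4
  endloop
 endfacet
 facet normal -0.636 -0.670 -0.384
  outer loop
   vertex 2.4 1.7 0.1
   vertex 3.3 0.1 1.4
   vertex 0.6 1.4 3.6
  endloop
 endfacet
 facet normal -0.672 -0.624 -0.399
  outer loop
   vertex 2.4 1.7 0.1
   vertex 0.6 1.4 3.6
   vertex 0.7 2.7 1.4
  endloop
 endfacet
 facet normal 0.812 0.583 0.023
  outer loop
   vertex 3.1 2.9 2.2
   vertex 3.8 1.9 2.8
   vertex 2.5 3.8 0.6
  endloop
 endfacet
 facet normal 0.503 0.676 0.539
  outer loop
   vertex 3.1 2.9 2.2
   vertex 2.0 3.0 3.1
   vertex 3.8 1.9 2.8
  endloop
 endfacet
 facet normal 0.364 0.863 0.349
  outer loop
   vertex 3.1 2.9 2.2
   vertex 2.5 3.8 0.6
   vertex 2.0 3.0 3.1
  endloop
 endfacet
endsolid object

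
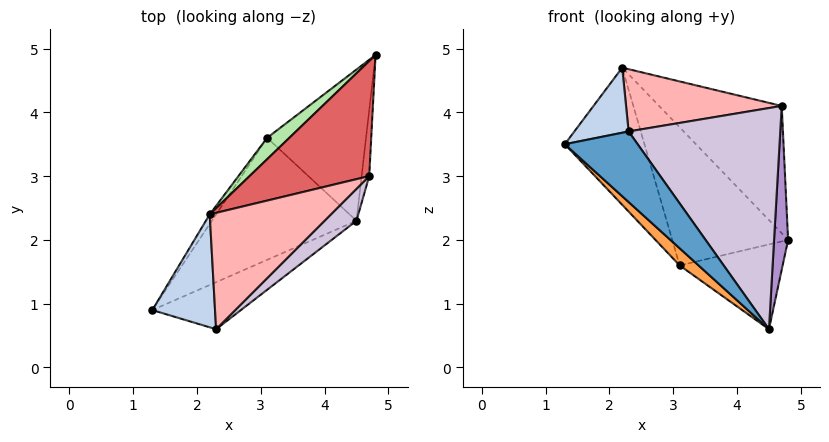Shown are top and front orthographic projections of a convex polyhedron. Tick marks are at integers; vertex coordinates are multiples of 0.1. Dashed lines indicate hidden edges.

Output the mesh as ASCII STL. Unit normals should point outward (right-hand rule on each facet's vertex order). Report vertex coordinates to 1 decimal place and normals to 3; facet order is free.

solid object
 facet normal -0.137 -0.824 -0.549
  outer loop
   vertex 2.3 0.6 3.7
   vertex 1.3 0.9 3.5
   vertex 4.5 2.3 0.6
  endloop
 endfacet
 facet normal -0.307 -0.475 0.824
  outer loop
   vertex 2.2 2.4 4.7
   vertex 1.3 0.9 3.5
   vertex 2.3 0.6 3.7
  endloop
 endfacet
 facet normal -0.642 -0.107 -0.760
  outer loop
   vertex 3.1 3.6 1.6
   vertex 4.5 2.3 0.6
   vertex 1.3 0.9 3.5
  endloop
 endfacet
 facet normal -0.166 0.482 -0.860
  outer loop
   vertex 3.1 3.6 1.6
   vertex 4.8 4.9 2.0
   vertex 4.5 2.3 0.6
  endloop
 endfacet
 facet normal -0.843 0.536 -0.037
  outer loop
   vertex 3.1 3.6 1.6
   vertex 1.3 0.9 3.5
   vertex 2.2 2.4 4.7
  endloop
 endfacet
 facet normal -0.621 0.775 0.120
  outer loop
   vertex 3.1 3.6 1.6
   vertex 2.2 2.4 4.7
   vertex 4.8 4.9 2.0
  endloop
 endfacet
 facet normal -0.017 0.742 0.670
  outer loop
   vertex 4.7 3.0 4.1
   vertex 4.8 4.9 2.0
   vertex 2.2 2.4 4.7
  endloop
 endfacet
 facet normal 0.309 -0.449 0.839
  outer loop
   vertex 4.7 3.0 4.1
   vertex 2.2 2.4 4.7
   vertex 2.3 0.6 3.7
  endloop
 endfacet
 facet normal 0.995 -0.094 -0.038
  outer loop
   vertex 4.7 3.0 4.1
   vertex 4.5 2.3 0.6
   vertex 4.8 4.9 2.0
  endloop
 endfacet
 facet normal 0.695 -0.712 0.103
  outer loop
   vertex 4.7 3.0 4.1
   vertex 2.3 0.6 3.7
   vertex 4.5 2.3 0.6
  endloop
 endfacet
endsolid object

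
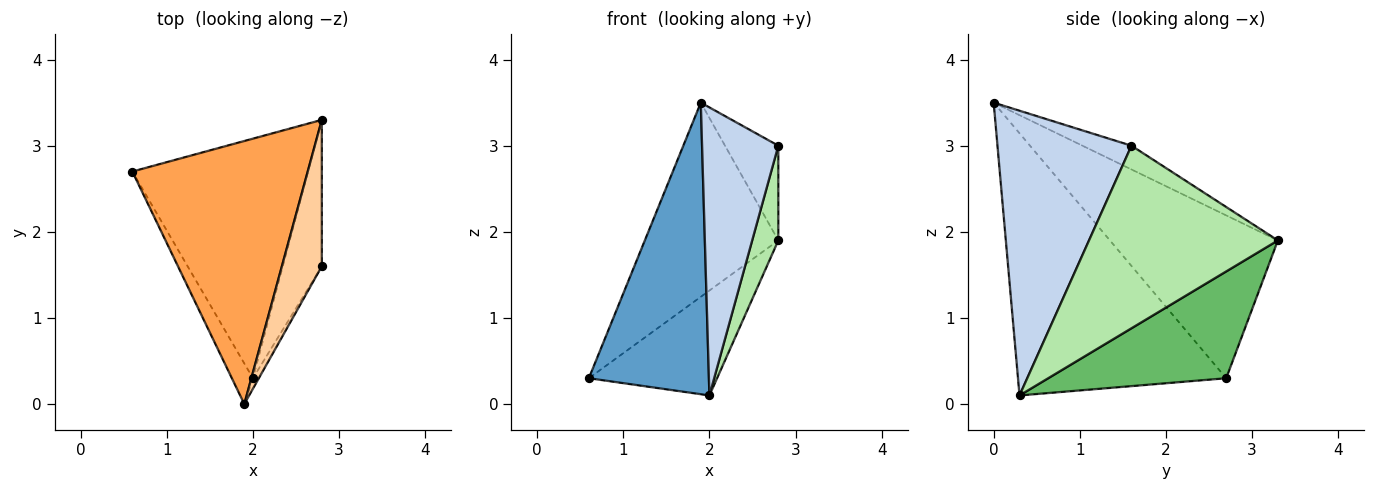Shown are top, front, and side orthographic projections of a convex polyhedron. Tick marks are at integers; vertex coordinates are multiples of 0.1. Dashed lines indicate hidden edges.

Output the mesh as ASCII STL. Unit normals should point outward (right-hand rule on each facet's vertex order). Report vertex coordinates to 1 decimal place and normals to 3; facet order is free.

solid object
 facet normal -0.864 -0.498 -0.069
  outer loop
   vertex 2.0 0.3 0.1
   vertex 1.9 0.0 3.5
   vertex 0.6 2.7 0.3
  endloop
 endfacet
 facet normal 0.869 -0.494 -0.018
  outer loop
   vertex 2.0 0.3 0.1
   vertex 2.8 1.6 3.0
   vertex 1.9 0.0 3.5
  endloop
 endfacet
 facet normal -0.599 0.476 0.645
  outer loop
   vertex 2.8 3.3 1.9
   vertex 0.6 2.7 0.3
   vertex 1.9 0.0 3.5
  endloop
 endfacet
 facet normal -0.447 0.486 0.751
  outer loop
   vertex 2.8 3.3 1.9
   vertex 1.9 0.0 3.5
   vertex 2.8 1.6 3.0
  endloop
 endfacet
 facet normal 0.486 0.350 -0.800
  outer loop
   vertex 2.8 3.3 1.9
   vertex 2.0 0.3 0.1
   vertex 0.6 2.7 0.3
  endloop
 endfacet
 facet normal 0.969 -0.134 -0.207
  outer loop
   vertex 2.8 3.3 1.9
   vertex 2.8 1.6 3.0
   vertex 2.0 0.3 0.1
  endloop
 endfacet
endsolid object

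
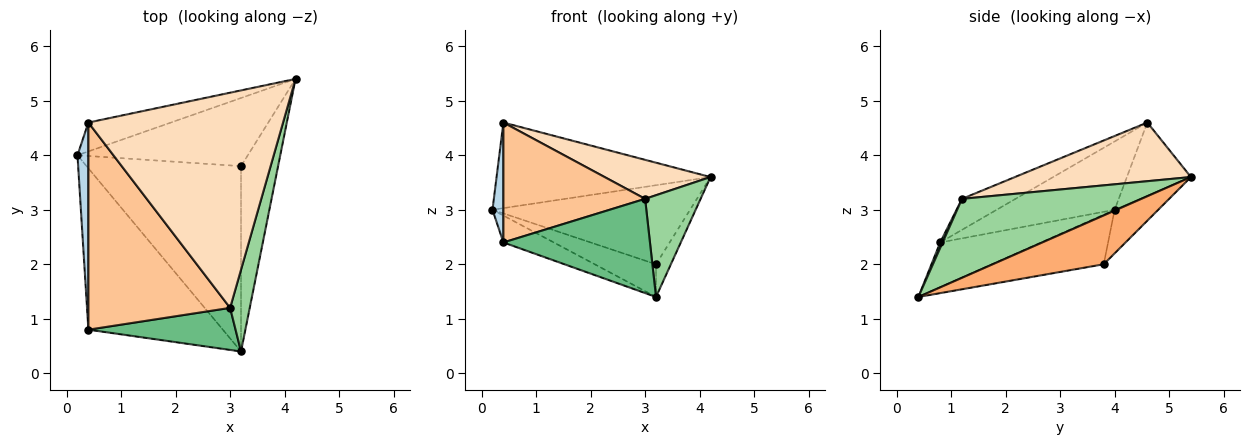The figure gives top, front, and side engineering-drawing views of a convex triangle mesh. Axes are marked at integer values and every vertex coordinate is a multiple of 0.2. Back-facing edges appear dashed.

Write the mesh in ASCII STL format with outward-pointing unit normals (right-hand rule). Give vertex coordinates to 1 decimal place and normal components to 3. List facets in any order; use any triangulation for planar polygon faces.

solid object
 facet normal -0.273 0.912 -0.308
  outer loop
   vertex 0.4 4.6 4.6
   vertex 4.2 5.4 3.6
   vertex 0.2 4.0 3.0
  endloop
 endfacet
 facet normal -0.312 0.156 -0.937
  outer loop
   vertex 0.4 0.8 2.4
   vertex 0.2 4.0 3.0
   vertex 3.2 0.4 1.4
  endloop
 endfacet
 facet normal -0.983 -0.091 0.157
  outer loop
   vertex 0.4 0.8 2.4
   vertex 0.4 4.6 4.6
   vertex 0.2 4.0 3.0
  endloop
 endfacet
 facet normal -0.165 0.747 -0.644
  outer loop
   vertex 3.2 3.8 2.0
   vertex 0.2 4.0 3.0
   vertex 4.2 5.4 3.6
  endloop
 endfacet
 facet normal -0.302 0.166 -0.939
  outer loop
   vertex 3.2 3.8 2.0
   vertex 3.2 0.4 1.4
   vertex 0.2 4.0 3.0
  endloop
 endfacet
 facet normal 0.792 0.106 -0.601
  outer loop
   vertex 3.2 3.8 2.0
   vertex 4.2 5.4 3.6
   vertex 3.2 0.4 1.4
  endloop
 endfacet
 facet normal -0.186 -0.492 0.850
  outer loop
   vertex 3.0 1.2 3.2
   vertex 0.4 4.6 4.6
   vertex 0.4 0.8 2.4
  endloop
 endfacet
 facet normal 0.284 -0.171 0.943
  outer loop
   vertex 3.0 1.2 3.2
   vertex 4.2 5.4 3.6
   vertex 0.4 4.6 4.6
  endloop
 endfacet
 facet normal 0.015 -0.913 0.407
  outer loop
   vertex 3.0 1.2 3.2
   vertex 0.4 0.8 2.4
   vertex 3.2 0.4 1.4
  endloop
 endfacet
 facet normal 0.929 -0.288 0.231
  outer loop
   vertex 3.0 1.2 3.2
   vertex 3.2 0.4 1.4
   vertex 4.2 5.4 3.6
  endloop
 endfacet
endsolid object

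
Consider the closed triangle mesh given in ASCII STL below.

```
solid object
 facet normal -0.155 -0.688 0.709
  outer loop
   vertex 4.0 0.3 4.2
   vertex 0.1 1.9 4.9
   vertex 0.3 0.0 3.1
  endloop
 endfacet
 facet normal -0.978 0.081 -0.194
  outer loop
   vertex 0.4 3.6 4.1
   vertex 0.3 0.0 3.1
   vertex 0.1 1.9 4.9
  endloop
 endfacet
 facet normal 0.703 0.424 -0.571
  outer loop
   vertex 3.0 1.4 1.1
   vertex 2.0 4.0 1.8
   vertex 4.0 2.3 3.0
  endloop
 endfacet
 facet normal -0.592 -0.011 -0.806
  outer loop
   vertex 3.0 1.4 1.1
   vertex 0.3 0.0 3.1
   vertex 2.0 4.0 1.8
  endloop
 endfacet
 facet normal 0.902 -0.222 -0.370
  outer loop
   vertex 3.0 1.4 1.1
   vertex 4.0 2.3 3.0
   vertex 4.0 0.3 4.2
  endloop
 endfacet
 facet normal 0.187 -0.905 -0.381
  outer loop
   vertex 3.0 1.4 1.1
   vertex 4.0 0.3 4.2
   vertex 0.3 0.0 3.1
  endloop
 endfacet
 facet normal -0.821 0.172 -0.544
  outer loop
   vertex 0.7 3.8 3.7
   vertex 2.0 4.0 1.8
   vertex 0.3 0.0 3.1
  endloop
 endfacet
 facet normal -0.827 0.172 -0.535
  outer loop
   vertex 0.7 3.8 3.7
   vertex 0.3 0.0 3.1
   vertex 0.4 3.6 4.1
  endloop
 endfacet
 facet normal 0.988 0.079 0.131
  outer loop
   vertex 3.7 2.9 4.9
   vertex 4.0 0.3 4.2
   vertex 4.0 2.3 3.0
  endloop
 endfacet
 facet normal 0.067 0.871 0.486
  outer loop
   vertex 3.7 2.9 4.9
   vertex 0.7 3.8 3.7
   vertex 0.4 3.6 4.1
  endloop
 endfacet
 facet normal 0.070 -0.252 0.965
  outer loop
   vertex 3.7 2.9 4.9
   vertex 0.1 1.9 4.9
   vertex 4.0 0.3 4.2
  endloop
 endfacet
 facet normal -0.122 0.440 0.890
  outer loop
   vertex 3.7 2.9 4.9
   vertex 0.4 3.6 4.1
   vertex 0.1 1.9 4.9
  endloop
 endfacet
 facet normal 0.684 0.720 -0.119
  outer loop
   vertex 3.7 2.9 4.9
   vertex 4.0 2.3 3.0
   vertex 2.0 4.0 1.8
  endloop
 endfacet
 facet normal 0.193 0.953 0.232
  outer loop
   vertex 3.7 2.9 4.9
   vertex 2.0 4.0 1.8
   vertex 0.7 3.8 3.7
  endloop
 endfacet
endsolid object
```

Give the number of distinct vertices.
9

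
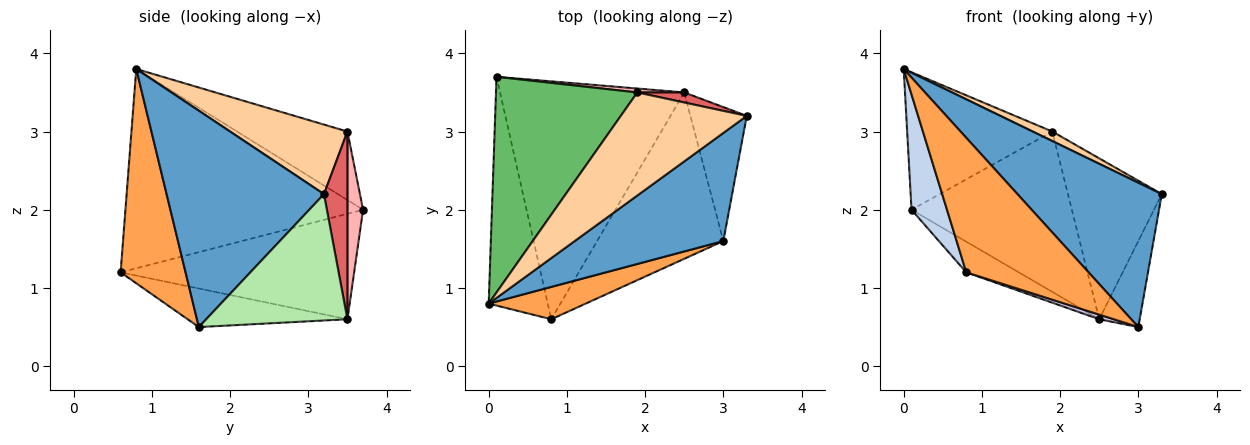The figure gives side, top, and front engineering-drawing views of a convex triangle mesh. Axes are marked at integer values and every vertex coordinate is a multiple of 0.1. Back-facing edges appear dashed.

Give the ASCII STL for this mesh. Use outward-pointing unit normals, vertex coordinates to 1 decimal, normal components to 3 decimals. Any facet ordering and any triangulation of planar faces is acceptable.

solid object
 facet normal 0.658 -0.603 0.452
  outer loop
   vertex 3.0 1.6 0.5
   vertex 3.3 3.2 2.2
   vertex 0.0 0.8 3.8
  endloop
 endfacet
 facet normal -0.949 -0.142 -0.281
  outer loop
   vertex 0.8 0.6 1.2
   vertex 0.0 0.8 3.8
   vertex 0.1 3.7 2.0
  endloop
 endfacet
 facet normal 0.459 -0.864 0.208
  outer loop
   vertex 0.8 0.6 1.2
   vertex 3.0 1.6 0.5
   vertex 0.0 0.8 3.8
  endloop
 endfacet
 facet normal 0.482 -0.080 0.873
  outer loop
   vertex 1.9 3.5 3.0
   vertex 0.0 0.8 3.8
   vertex 3.3 3.2 2.2
  endloop
 endfacet
 facet normal -0.378 0.498 0.781
  outer loop
   vertex 1.9 3.5 3.0
   vertex 0.1 3.7 2.0
   vertex 0.0 0.8 3.8
  endloop
 endfacet
 facet normal 0.883 0.253 -0.394
  outer loop
   vertex 2.5 3.5 0.6
   vertex 3.3 3.2 2.2
   vertex 3.0 1.6 0.5
  endloop
 endfacet
 facet normal 0.242 0.968 0.061
  outer loop
   vertex 2.5 3.5 0.6
   vertex 1.9 3.5 3.0
   vertex 3.3 3.2 2.2
  endloop
 endfacet
 facet normal 0.097 0.995 0.024
  outer loop
   vertex 2.5 3.5 0.6
   vertex 0.1 3.7 2.0
   vertex 1.9 3.5 3.0
  endloop
 endfacet
 facet normal -0.494 0.111 -0.862
  outer loop
   vertex 2.5 3.5 0.6
   vertex 0.8 0.6 1.2
   vertex 0.1 3.7 2.0
  endloop
 endfacet
 facet normal -0.292 -0.027 -0.956
  outer loop
   vertex 2.5 3.5 0.6
   vertex 3.0 1.6 0.5
   vertex 0.8 0.6 1.2
  endloop
 endfacet
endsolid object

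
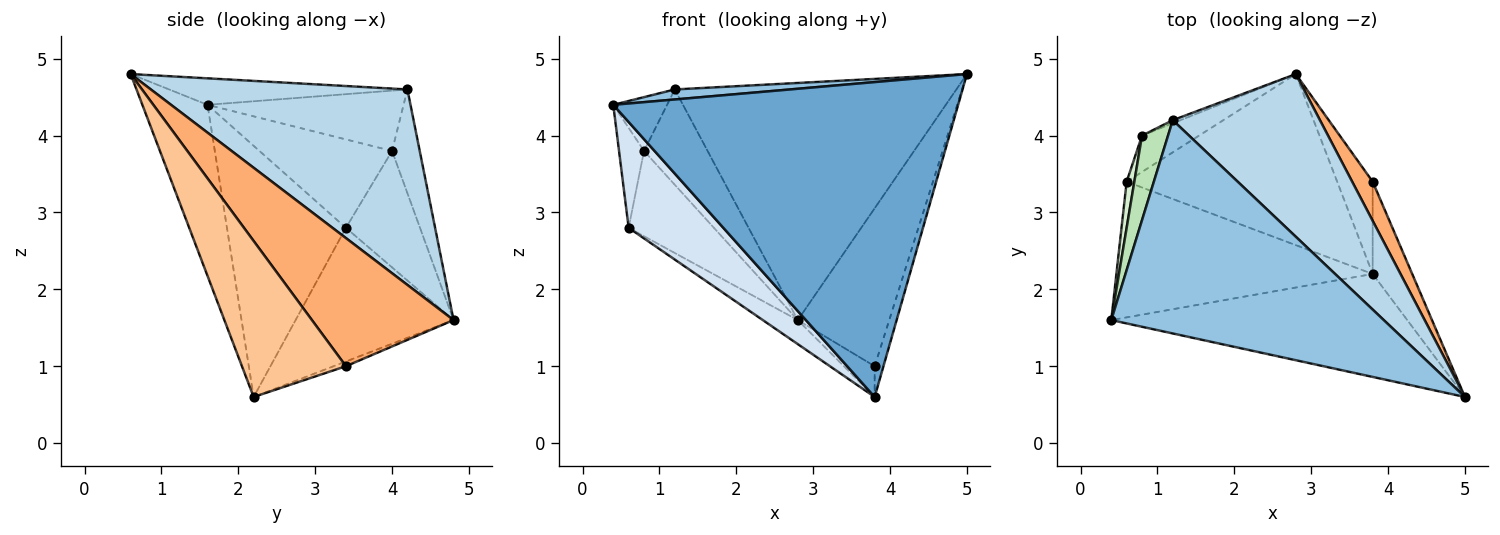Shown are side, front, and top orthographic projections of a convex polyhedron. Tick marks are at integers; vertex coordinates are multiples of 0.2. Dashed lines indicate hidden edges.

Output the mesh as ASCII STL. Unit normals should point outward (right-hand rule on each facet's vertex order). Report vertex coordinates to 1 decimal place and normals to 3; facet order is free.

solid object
 facet normal -0.177 -0.936 -0.306
  outer loop
   vertex 3.8 2.2 0.6
   vertex 5.0 0.6 4.8
   vertex 0.4 1.6 4.4
  endloop
 endfacet
 facet normal -0.097 -0.047 0.994
  outer loop
   vertex 1.2 4.2 4.6
   vertex 0.4 1.6 4.4
   vertex 5.0 0.6 4.8
  endloop
 endfacet
 facet normal 0.601 0.659 0.452
  outer loop
   vertex 1.2 4.2 4.6
   vertex 5.0 0.6 4.8
   vertex 2.8 4.8 1.6
  endloop
 endfacet
 facet normal -0.611 -0.487 -0.624
  outer loop
   vertex 0.6 3.4 2.8
   vertex 3.8 2.2 0.6
   vertex 0.4 1.6 4.4
  endloop
 endfacet
 facet normal -0.532 0.118 -0.838
  outer loop
   vertex 0.6 3.4 2.8
   vertex 2.8 4.8 1.6
   vertex 3.8 2.2 0.6
  endloop
 endfacet
 facet normal 0.833 0.538 0.133
  outer loop
   vertex 3.8 3.4 1.0
   vertex 2.8 4.8 1.6
   vertex 5.0 0.6 4.8
  endloop
 endfacet
 facet normal 0.966 0.082 -0.245
  outer loop
   vertex 3.8 3.4 1.0
   vertex 5.0 0.6 4.8
   vertex 3.8 2.2 0.6
  endloop
 endfacet
 facet normal -0.125 0.314 -0.941
  outer loop
   vertex 3.8 3.4 1.0
   vertex 3.8 2.2 0.6
   vertex 2.8 4.8 1.6
  endloop
 endfacet
 facet normal -0.399 0.916 -0.030
  outer loop
   vertex 0.8 4.0 3.8
   vertex 1.2 4.2 4.6
   vertex 2.8 4.8 1.6
  endloop
 endfacet
 facet normal -0.624 0.719 -0.306
  outer loop
   vertex 0.8 4.0 3.8
   vertex 2.8 4.8 1.6
   vertex 0.6 3.4 2.8
  endloop
 endfacet
 facet normal -0.890 0.244 0.384
  outer loop
   vertex 0.8 4.0 3.8
   vertex 0.4 1.6 4.4
   vertex 1.2 4.2 4.6
  endloop
 endfacet
 facet normal -0.979 0.184 0.085
  outer loop
   vertex 0.8 4.0 3.8
   vertex 0.6 3.4 2.8
   vertex 0.4 1.6 4.4
  endloop
 endfacet
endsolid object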